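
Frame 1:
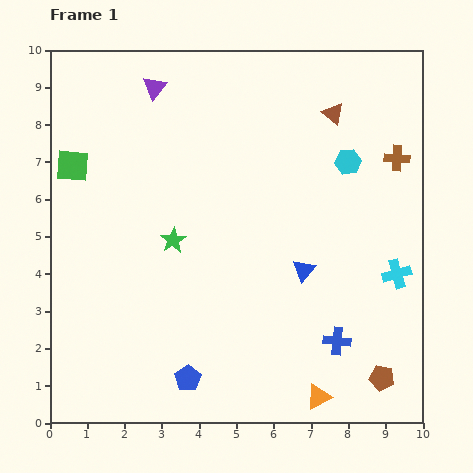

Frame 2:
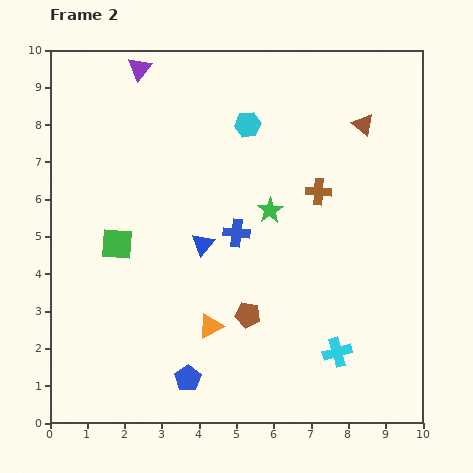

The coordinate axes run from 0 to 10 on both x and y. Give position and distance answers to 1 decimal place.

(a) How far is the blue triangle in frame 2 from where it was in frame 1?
2.8

The blue triangle moved from (6.8, 4.1) to (4.1, 4.8), a distance of √(2.7² + 0.7²) ≈ 2.8.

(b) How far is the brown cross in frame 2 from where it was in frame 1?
2.3

The brown cross moved from (9.3, 7.1) to (7.2, 6.2), a distance of √(2.1² + 0.9²) ≈ 2.3.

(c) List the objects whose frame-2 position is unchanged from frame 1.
the blue pentagon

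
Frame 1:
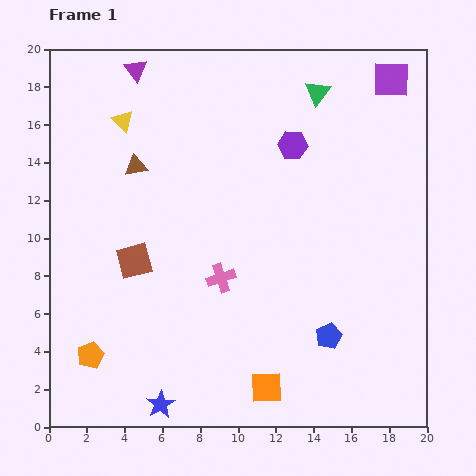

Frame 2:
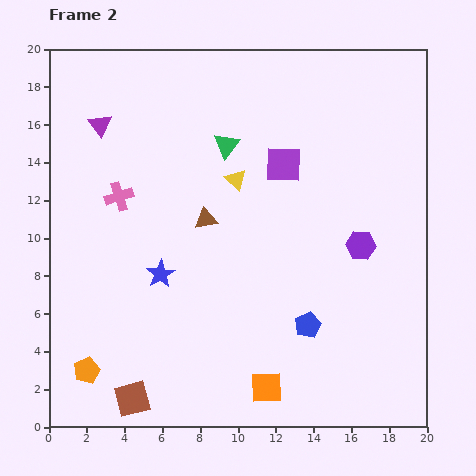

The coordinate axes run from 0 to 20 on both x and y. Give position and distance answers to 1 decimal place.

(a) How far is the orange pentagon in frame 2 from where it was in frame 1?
0.8

The orange pentagon moved from (2.2, 3.8) to (2.0, 3.0), a distance of √(0.2² + 0.8²) ≈ 0.8.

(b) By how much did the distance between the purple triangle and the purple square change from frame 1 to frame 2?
-3.6

Distance in frame 1: 13.5. Distance in frame 2: 9.9.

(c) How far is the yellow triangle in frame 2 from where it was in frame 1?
6.8

The yellow triangle moved from (3.9, 16.2) to (9.9, 13.1), a distance of √(6.0² + 3.1²) ≈ 6.8.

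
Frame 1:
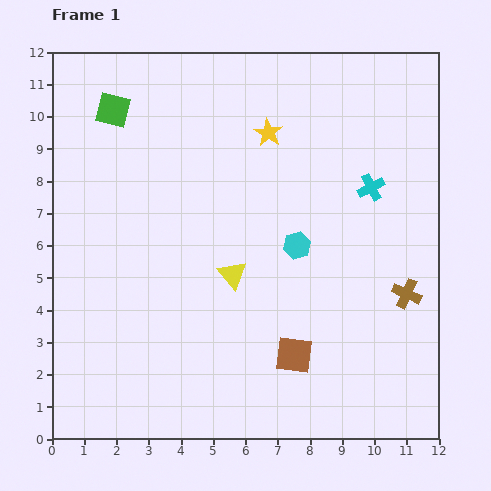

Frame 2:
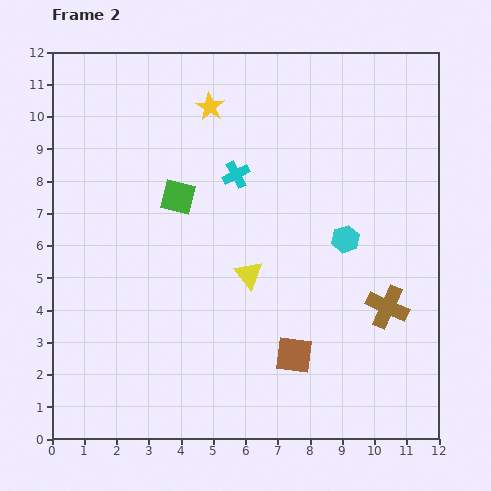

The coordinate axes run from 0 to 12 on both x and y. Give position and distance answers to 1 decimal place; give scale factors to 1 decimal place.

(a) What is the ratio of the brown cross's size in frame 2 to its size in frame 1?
1.5×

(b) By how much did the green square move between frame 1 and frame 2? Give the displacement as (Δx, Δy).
(2.0, -2.7)

The green square was at (1.9, 10.2) in frame 1 and (3.9, 7.5) in frame 2.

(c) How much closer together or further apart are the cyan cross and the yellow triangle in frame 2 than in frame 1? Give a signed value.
-2.0

Distance in frame 1: 5.1. Distance in frame 2: 3.1.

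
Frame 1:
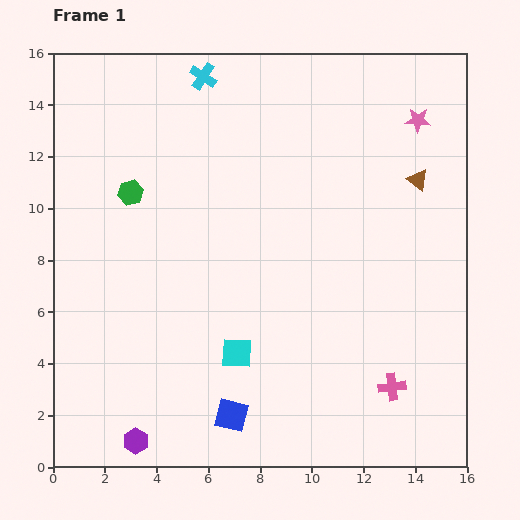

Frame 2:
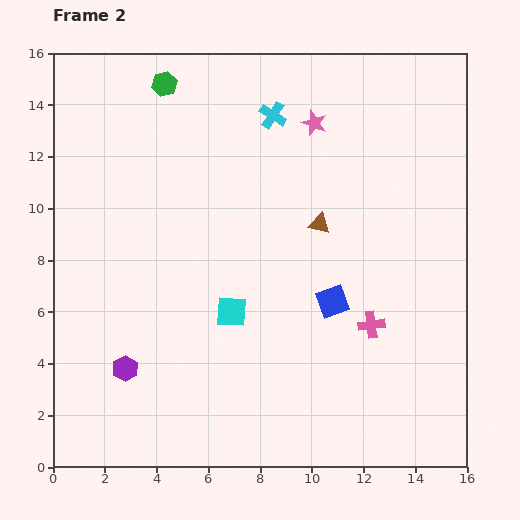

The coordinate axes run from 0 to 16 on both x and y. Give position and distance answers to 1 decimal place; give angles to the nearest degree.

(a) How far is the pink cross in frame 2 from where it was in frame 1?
2.5

The pink cross moved from (13.1, 3.1) to (12.3, 5.5), a distance of √(0.8² + 2.4²) ≈ 2.5.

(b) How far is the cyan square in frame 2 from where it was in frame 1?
1.6

The cyan square moved from (7.1, 4.4) to (6.9, 6.0), a distance of √(0.2² + 1.6²) ≈ 1.6.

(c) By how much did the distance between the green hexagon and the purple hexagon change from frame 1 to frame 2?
+1.5

Distance in frame 1: 9.6. Distance in frame 2: 11.1.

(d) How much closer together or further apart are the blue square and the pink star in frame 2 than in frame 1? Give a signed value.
-6.6

Distance in frame 1: 13.5. Distance in frame 2: 6.9.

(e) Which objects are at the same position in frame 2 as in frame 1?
none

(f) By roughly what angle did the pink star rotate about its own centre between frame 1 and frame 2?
17° clockwise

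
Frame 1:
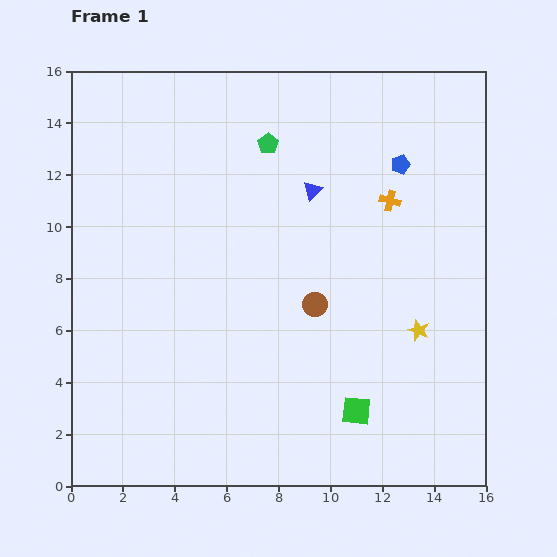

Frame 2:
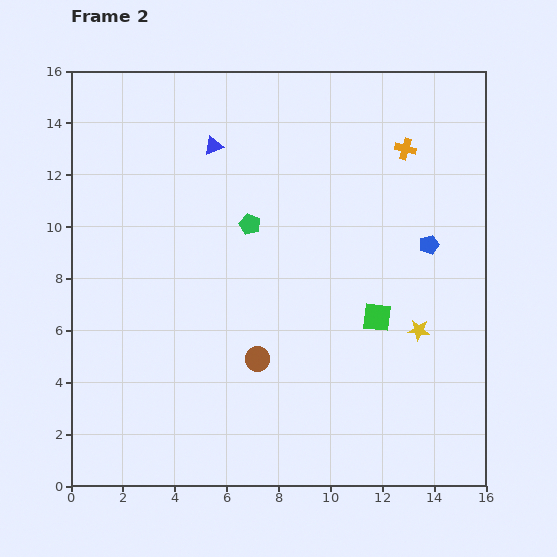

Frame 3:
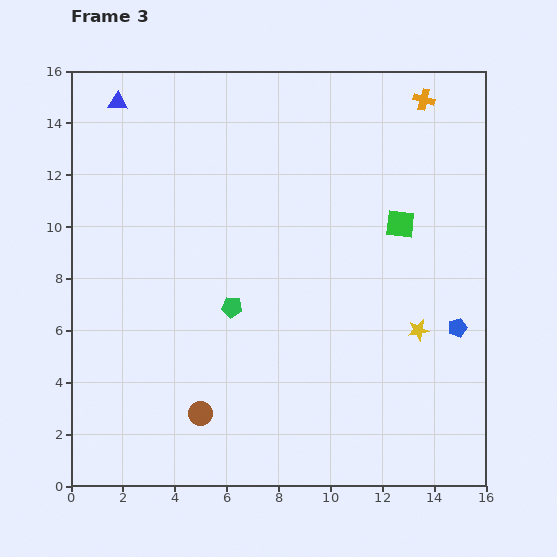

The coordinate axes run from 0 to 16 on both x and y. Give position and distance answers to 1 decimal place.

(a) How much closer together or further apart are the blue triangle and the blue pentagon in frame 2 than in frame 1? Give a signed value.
+5.6

Distance in frame 1: 3.5. Distance in frame 2: 9.1.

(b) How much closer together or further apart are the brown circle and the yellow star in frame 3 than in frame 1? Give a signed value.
+4.9

Distance in frame 1: 4.1. Distance in frame 3: 9.0.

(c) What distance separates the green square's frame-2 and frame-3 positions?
3.7

The green square moved from (11.8, 6.5) to (12.7, 10.1), a distance of √(0.9² + 3.6²) ≈ 3.7.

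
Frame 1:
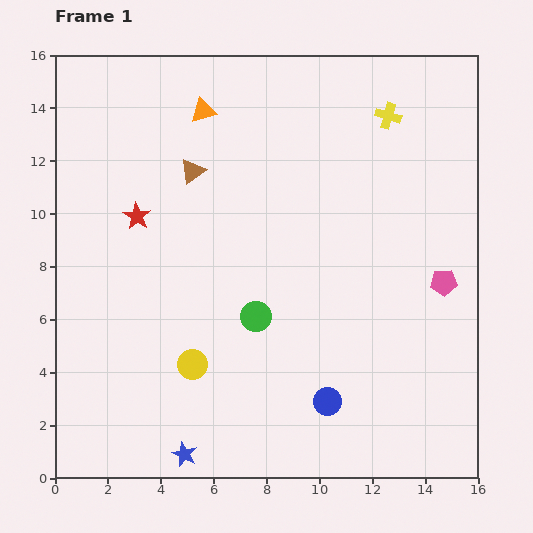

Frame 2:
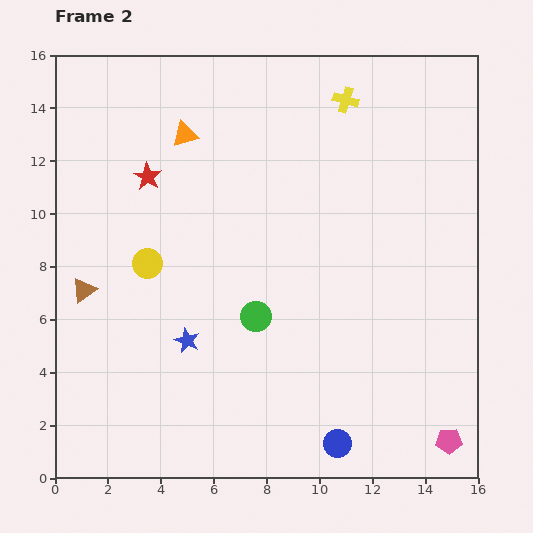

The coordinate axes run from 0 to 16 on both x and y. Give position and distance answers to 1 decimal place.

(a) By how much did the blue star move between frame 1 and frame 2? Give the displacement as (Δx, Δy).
(0.1, 4.3)

The blue star was at (4.9, 0.9) in frame 1 and (5.0, 5.2) in frame 2.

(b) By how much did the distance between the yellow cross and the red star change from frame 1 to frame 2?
-2.2

Distance in frame 1: 10.2. Distance in frame 2: 8.0.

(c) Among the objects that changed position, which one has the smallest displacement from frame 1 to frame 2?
the orange triangle

(moved 1.1)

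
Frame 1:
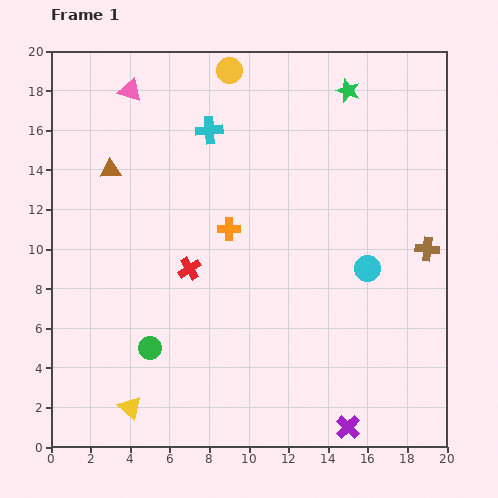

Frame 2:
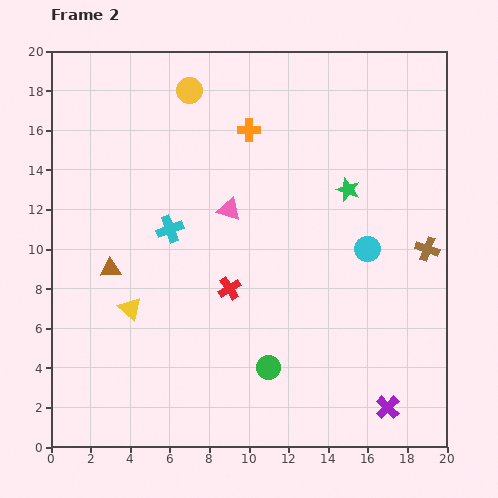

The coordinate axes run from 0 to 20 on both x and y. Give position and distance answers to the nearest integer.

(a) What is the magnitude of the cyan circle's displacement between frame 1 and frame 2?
1

The cyan circle moved from (16, 9) to (16, 10), a distance of √(0² + 1²) ≈ 1.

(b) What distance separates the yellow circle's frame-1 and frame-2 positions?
2

The yellow circle moved from (9, 19) to (7, 18), a distance of √(2² + 1²) ≈ 2.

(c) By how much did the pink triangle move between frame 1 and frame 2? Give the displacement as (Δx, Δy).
(5, -6)

The pink triangle was at (4, 18) in frame 1 and (9, 12) in frame 2.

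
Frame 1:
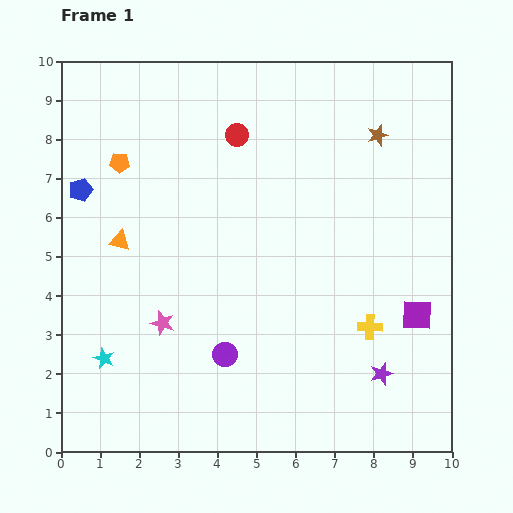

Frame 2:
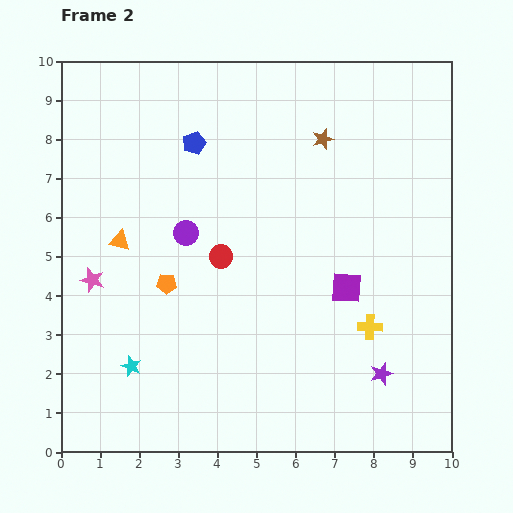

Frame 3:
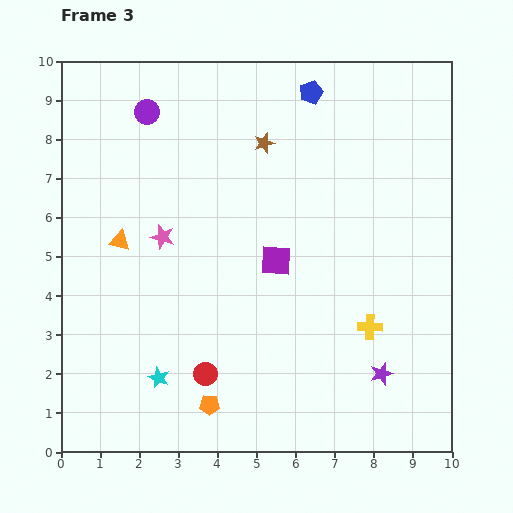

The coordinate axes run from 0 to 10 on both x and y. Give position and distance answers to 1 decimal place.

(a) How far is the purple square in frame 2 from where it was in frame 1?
1.9

The purple square moved from (9.1, 3.5) to (7.3, 4.2), a distance of √(1.8² + 0.7²) ≈ 1.9.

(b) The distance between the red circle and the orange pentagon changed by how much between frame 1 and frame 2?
-1.5

Distance in frame 1: 3.1. Distance in frame 2: 1.6.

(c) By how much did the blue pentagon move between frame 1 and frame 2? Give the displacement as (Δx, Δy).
(2.9, 1.2)

The blue pentagon was at (0.5, 6.7) in frame 1 and (3.4, 7.9) in frame 2.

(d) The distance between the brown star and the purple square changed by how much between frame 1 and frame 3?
-1.7

Distance in frame 1: 4.7. Distance in frame 3: 3.0.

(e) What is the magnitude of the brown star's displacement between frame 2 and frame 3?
1.5

The brown star moved from (6.7, 8.0) to (5.2, 7.9), a distance of √(1.5² + 0.1²) ≈ 1.5.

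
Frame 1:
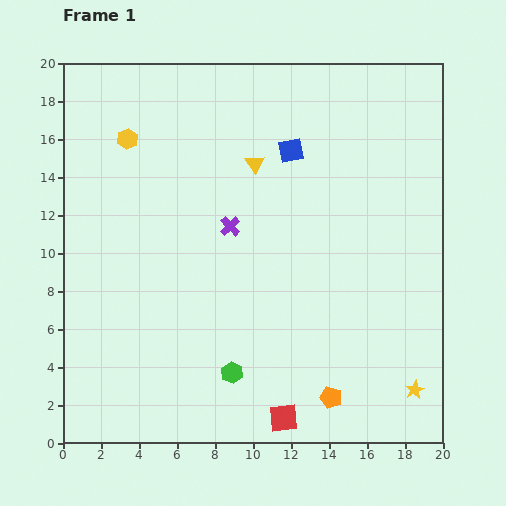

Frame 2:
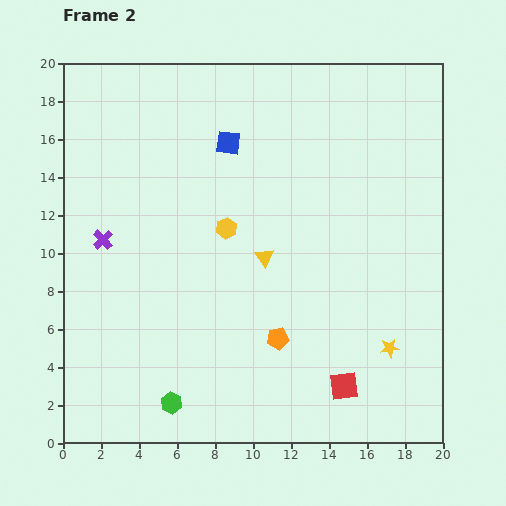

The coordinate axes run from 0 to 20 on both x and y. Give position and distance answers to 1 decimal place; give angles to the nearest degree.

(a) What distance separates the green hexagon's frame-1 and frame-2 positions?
3.6

The green hexagon moved from (8.9, 3.7) to (5.7, 2.1), a distance of √(3.2² + 1.6²) ≈ 3.6.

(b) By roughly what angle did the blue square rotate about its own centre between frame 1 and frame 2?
17° clockwise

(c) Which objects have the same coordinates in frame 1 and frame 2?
none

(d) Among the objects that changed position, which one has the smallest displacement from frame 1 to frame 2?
the yellow star

(moved 2.6)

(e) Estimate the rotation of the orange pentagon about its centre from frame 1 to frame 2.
26° counter-clockwise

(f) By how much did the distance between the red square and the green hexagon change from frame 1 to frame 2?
+5.5

Distance in frame 1: 3.6. Distance in frame 2: 9.1.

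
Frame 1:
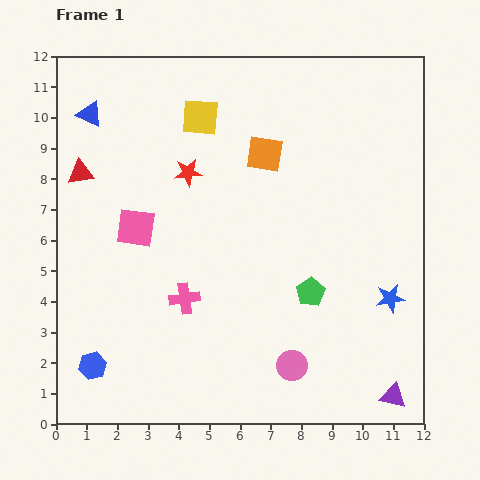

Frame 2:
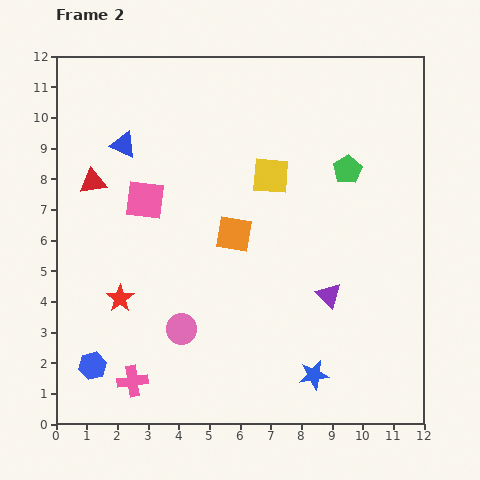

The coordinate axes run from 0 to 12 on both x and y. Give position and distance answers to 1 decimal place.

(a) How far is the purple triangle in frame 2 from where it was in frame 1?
3.9

The purple triangle moved from (11.0, 0.9) to (8.9, 4.2), a distance of √(2.1² + 3.3²) ≈ 3.9.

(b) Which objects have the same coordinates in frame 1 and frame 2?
the blue hexagon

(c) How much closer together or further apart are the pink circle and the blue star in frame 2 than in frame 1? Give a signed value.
+0.7

Distance in frame 1: 3.9. Distance in frame 2: 4.6.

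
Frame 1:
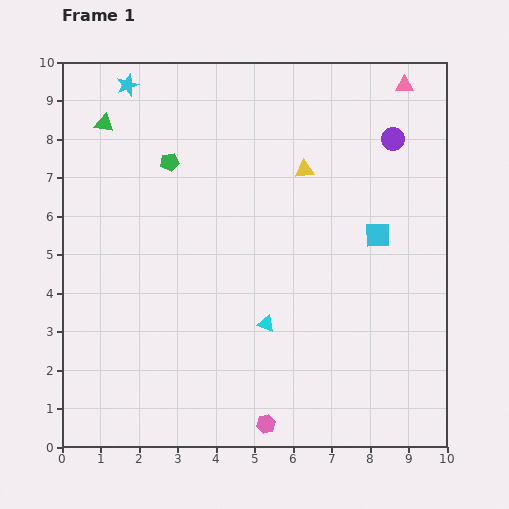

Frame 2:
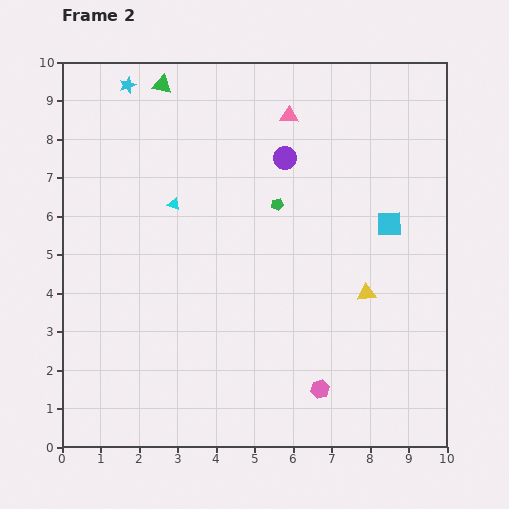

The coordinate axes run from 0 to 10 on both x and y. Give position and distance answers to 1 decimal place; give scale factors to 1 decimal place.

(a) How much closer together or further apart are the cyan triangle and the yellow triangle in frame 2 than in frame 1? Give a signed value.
+1.4

Distance in frame 1: 4.1. Distance in frame 2: 5.5.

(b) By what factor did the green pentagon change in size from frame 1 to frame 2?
0.6×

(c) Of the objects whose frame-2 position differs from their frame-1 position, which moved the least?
the cyan square

(moved 0.4)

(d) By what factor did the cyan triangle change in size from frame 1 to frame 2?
0.7×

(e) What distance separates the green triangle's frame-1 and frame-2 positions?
1.8

The green triangle moved from (1.1, 8.4) to (2.6, 9.4), a distance of √(1.5² + 1.0²) ≈ 1.8.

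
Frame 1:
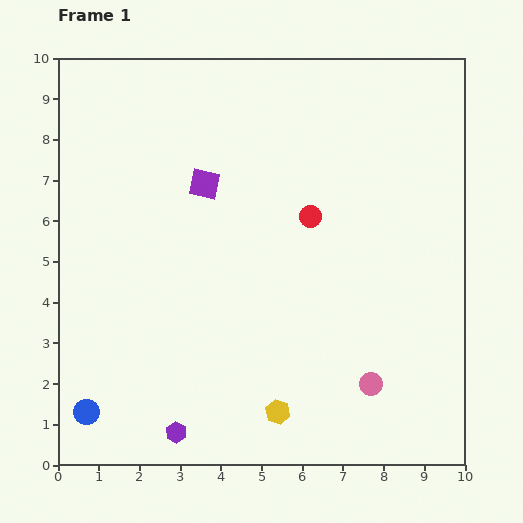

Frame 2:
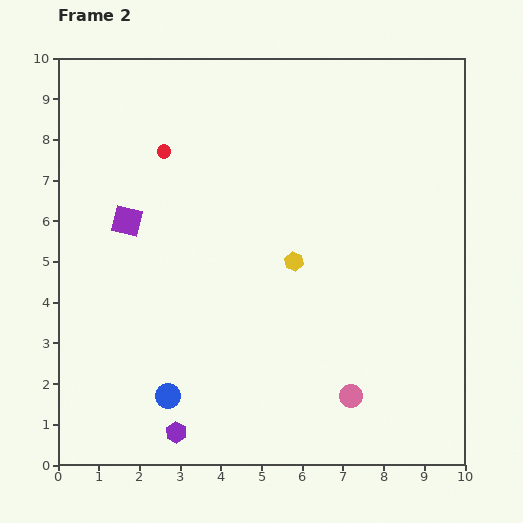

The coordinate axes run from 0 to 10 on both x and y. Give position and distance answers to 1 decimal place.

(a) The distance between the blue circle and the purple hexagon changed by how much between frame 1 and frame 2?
-1.4

Distance in frame 1: 2.3. Distance in frame 2: 0.9.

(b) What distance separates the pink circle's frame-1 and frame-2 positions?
0.6

The pink circle moved from (7.7, 2.0) to (7.2, 1.7), a distance of √(0.5² + 0.3²) ≈ 0.6.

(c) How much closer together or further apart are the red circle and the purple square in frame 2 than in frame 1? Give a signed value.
-0.8

Distance in frame 1: 2.7. Distance in frame 2: 1.9.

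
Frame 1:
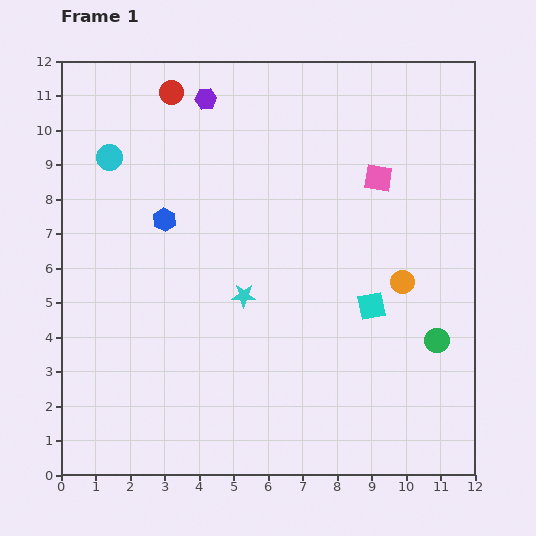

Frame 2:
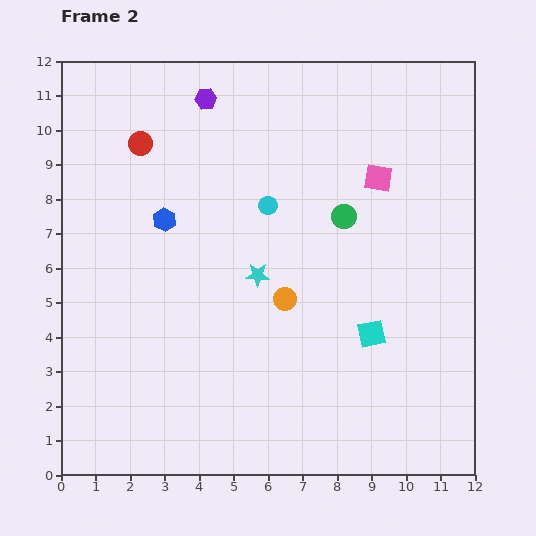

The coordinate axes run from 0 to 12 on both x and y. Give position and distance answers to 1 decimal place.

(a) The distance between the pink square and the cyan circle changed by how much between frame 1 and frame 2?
-4.5

Distance in frame 1: 7.8. Distance in frame 2: 3.3.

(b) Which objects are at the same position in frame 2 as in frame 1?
the pink square, the purple hexagon, the blue hexagon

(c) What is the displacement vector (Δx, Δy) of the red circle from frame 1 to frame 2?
(-0.9, -1.5)

The red circle was at (3.2, 11.1) in frame 1 and (2.3, 9.6) in frame 2.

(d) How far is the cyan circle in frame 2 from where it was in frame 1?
4.8

The cyan circle moved from (1.4, 9.2) to (6.0, 7.8), a distance of √(4.6² + 1.4²) ≈ 4.8.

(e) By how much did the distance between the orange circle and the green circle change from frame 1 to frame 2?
+0.9

Distance in frame 1: 2.0. Distance in frame 2: 2.9.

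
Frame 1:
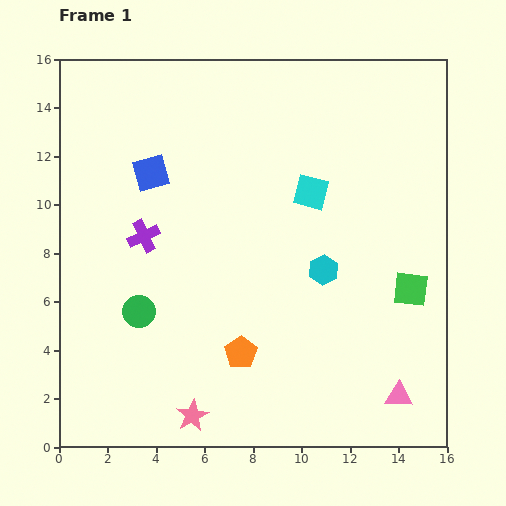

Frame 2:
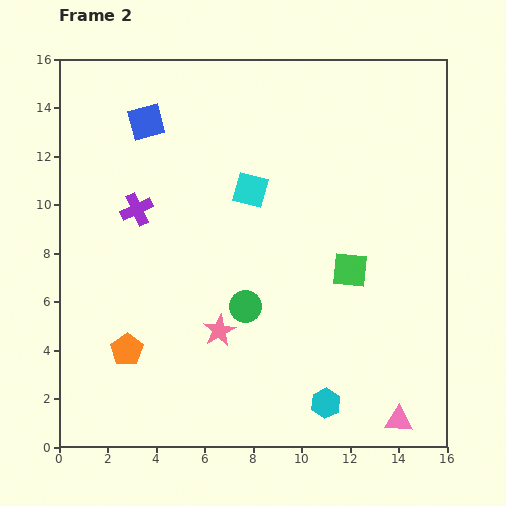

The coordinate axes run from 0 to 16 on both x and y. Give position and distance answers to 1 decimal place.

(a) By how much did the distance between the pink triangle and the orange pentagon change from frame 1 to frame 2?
+4.9

Distance in frame 1: 6.7. Distance in frame 2: 11.6.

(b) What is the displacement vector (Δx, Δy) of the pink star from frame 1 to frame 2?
(1.1, 3.5)

The pink star was at (5.5, 1.3) in frame 1 and (6.6, 4.8) in frame 2.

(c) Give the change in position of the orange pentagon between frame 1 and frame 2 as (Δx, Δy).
(-4.7, 0.1)

The orange pentagon was at (7.5, 3.9) in frame 1 and (2.8, 4.0) in frame 2.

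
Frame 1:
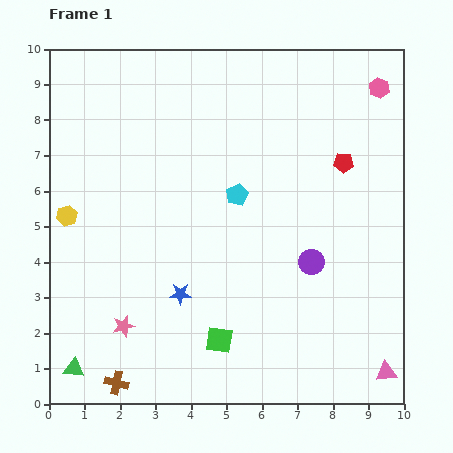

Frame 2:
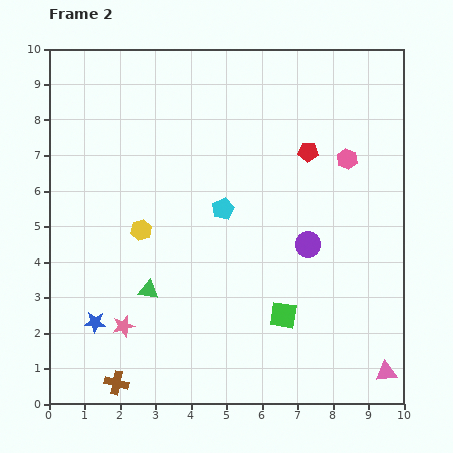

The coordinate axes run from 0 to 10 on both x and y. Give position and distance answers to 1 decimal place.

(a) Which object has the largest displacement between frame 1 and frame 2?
the green triangle

(moved 3.0; next 2.5)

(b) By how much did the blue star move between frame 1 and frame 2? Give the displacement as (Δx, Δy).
(-2.4, -0.8)

The blue star was at (3.7, 3.1) in frame 1 and (1.3, 2.3) in frame 2.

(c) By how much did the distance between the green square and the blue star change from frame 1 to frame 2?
+3.6

Distance in frame 1: 1.7. Distance in frame 2: 5.3.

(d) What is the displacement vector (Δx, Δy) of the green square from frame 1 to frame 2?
(1.8, 0.7)

The green square was at (4.8, 1.8) in frame 1 and (6.6, 2.5) in frame 2.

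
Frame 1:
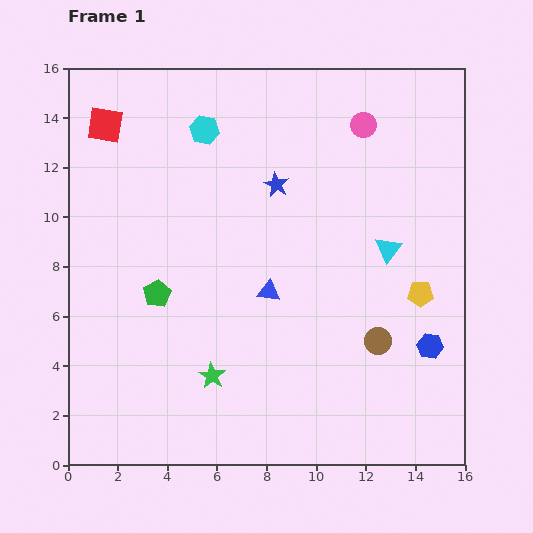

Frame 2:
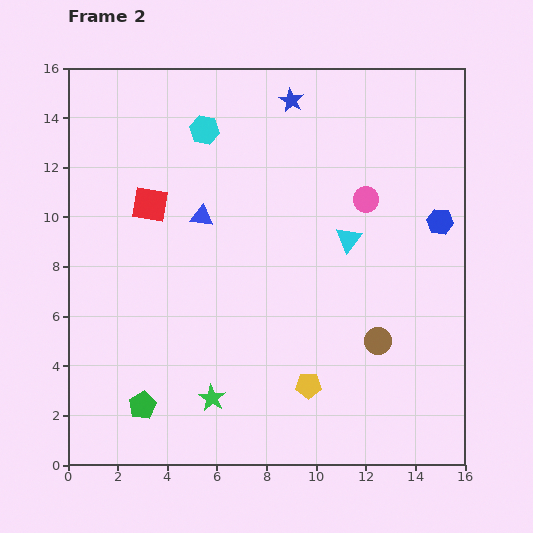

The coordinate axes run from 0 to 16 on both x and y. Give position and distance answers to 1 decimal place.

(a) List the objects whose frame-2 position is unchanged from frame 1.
the cyan hexagon, the brown circle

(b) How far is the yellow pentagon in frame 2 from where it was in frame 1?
5.8

The yellow pentagon moved from (14.2, 6.9) to (9.7, 3.2), a distance of √(4.5² + 3.7²) ≈ 5.8.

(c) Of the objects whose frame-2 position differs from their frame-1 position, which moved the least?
the green star

(moved 0.9)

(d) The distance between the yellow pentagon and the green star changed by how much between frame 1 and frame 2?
-5.1

Distance in frame 1: 9.0. Distance in frame 2: 3.9.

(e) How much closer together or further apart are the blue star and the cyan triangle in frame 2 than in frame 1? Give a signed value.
+0.9

Distance in frame 1: 5.2. Distance in frame 2: 6.1.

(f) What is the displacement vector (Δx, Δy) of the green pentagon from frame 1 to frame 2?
(-0.6, -4.5)

The green pentagon was at (3.6, 6.9) in frame 1 and (3.0, 2.4) in frame 2.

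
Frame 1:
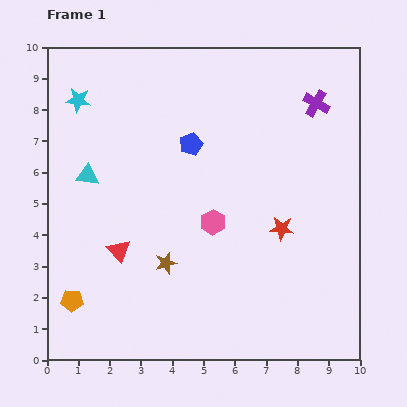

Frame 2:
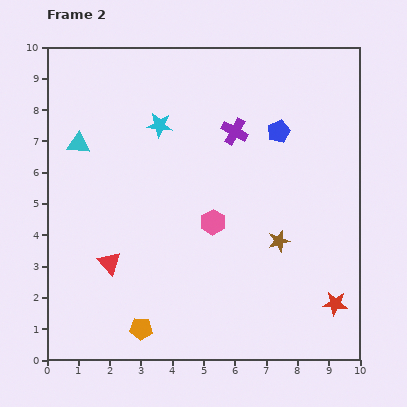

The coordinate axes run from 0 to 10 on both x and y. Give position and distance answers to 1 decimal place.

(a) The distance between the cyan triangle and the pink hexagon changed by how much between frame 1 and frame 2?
+0.7

Distance in frame 1: 4.3. Distance in frame 2: 5.0.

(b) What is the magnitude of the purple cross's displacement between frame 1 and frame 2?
2.8

The purple cross moved from (8.6, 8.2) to (6.0, 7.3), a distance of √(2.6² + 0.9²) ≈ 2.8.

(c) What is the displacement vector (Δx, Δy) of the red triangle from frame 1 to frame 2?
(-0.3, -0.4)

The red triangle was at (2.3, 3.5) in frame 1 and (2.0, 3.1) in frame 2.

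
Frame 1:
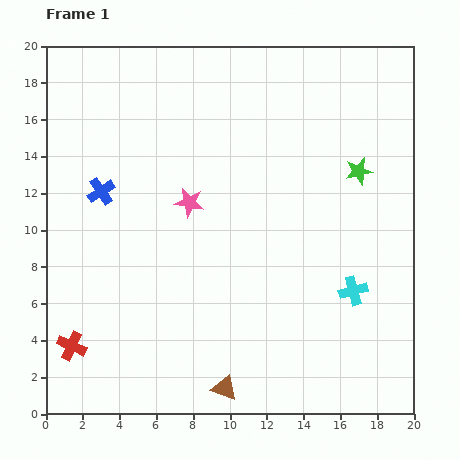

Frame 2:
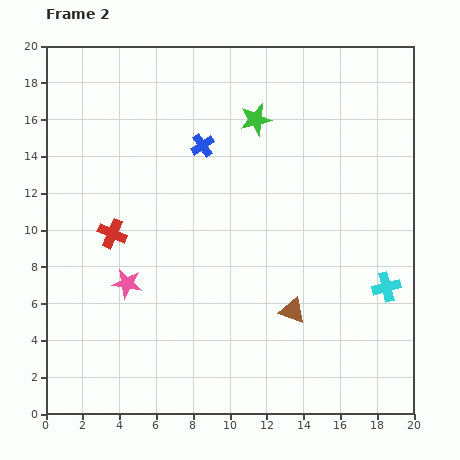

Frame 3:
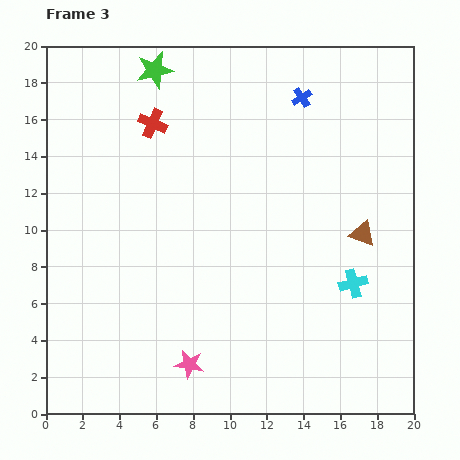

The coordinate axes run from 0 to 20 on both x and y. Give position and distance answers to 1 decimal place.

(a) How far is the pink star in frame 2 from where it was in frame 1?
5.6

The pink star moved from (7.8, 11.5) to (4.4, 7.1), a distance of √(3.4² + 4.4²) ≈ 5.6.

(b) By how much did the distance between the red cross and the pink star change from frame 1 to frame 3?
+3.2

Distance in frame 1: 10.1. Distance in frame 3: 13.3.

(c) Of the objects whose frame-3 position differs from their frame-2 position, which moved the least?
the cyan cross

(moved 1.8)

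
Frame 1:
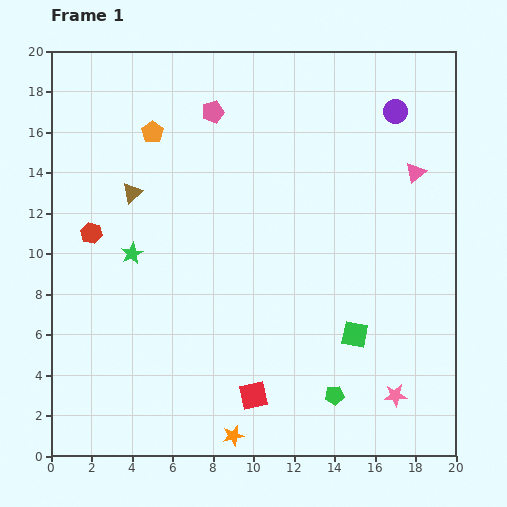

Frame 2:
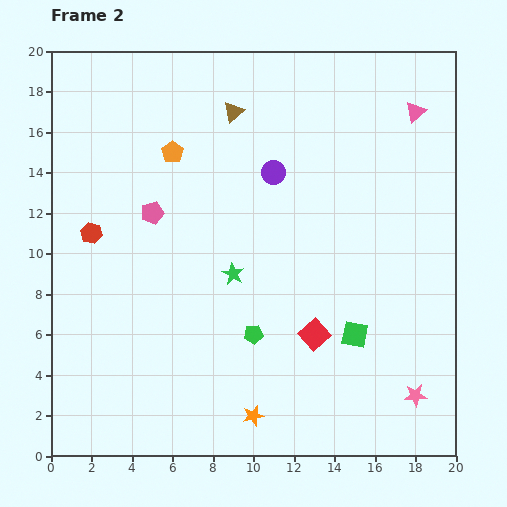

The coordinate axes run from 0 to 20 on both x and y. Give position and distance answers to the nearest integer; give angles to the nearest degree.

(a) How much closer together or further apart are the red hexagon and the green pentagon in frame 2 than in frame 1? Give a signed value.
-5

Distance in frame 1: 14. Distance in frame 2: 9.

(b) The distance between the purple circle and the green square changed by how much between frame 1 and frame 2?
-2

Distance in frame 1: 11. Distance in frame 2: 9.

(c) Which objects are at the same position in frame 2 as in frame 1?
the red hexagon, the green square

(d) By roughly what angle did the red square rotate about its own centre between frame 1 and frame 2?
30° counter-clockwise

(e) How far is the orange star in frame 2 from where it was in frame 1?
1

The orange star moved from (9, 1) to (10, 2), a distance of √(1² + 1²) ≈ 1.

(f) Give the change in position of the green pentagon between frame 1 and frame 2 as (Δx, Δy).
(-4, 3)

The green pentagon was at (14, 3) in frame 1 and (10, 6) in frame 2.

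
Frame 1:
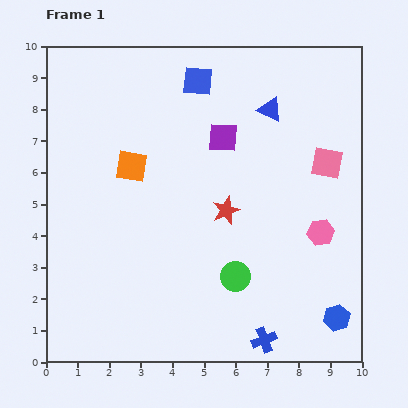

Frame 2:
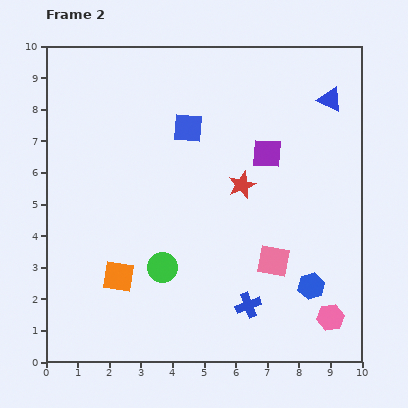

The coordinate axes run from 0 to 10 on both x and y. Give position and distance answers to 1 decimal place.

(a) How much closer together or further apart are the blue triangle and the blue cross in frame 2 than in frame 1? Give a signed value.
-0.3

Distance in frame 1: 7.3. Distance in frame 2: 7.0.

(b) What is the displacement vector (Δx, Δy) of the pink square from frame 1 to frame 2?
(-1.7, -3.1)

The pink square was at (8.9, 6.3) in frame 1 and (7.2, 3.2) in frame 2.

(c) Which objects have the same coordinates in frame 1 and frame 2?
none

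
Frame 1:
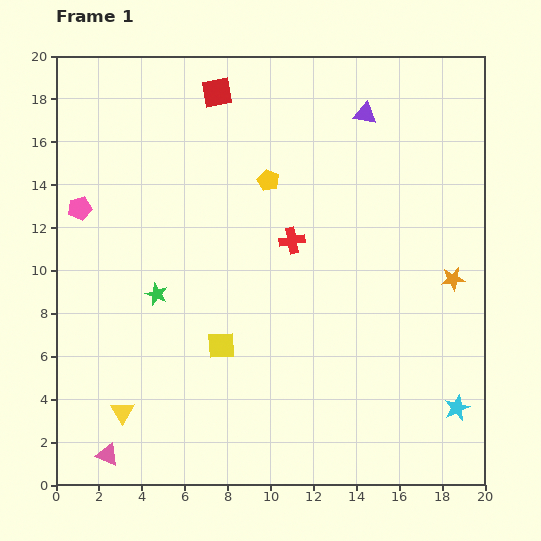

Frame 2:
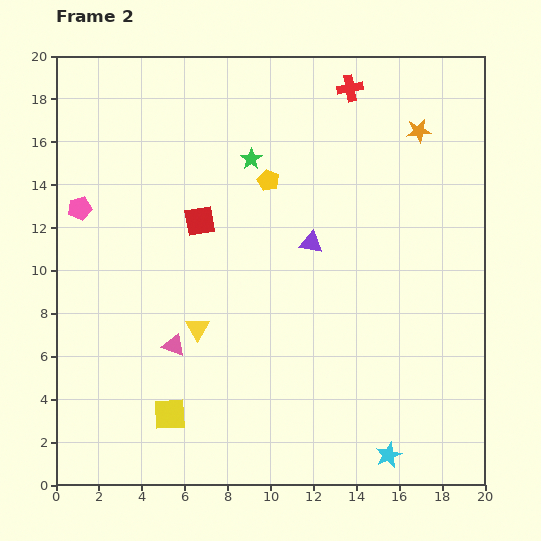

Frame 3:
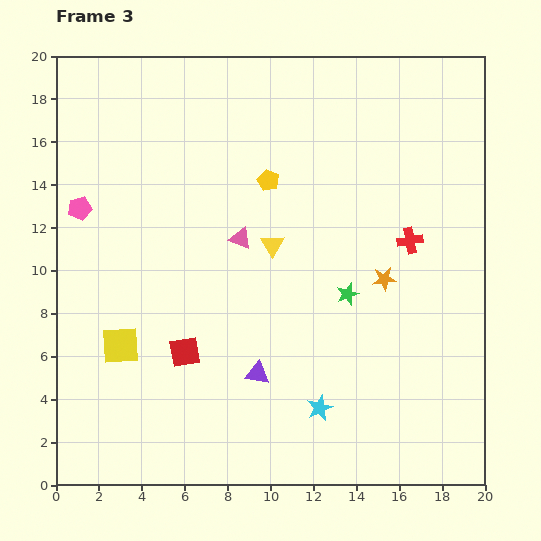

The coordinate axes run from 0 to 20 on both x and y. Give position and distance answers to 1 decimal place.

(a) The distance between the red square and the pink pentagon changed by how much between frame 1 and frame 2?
-2.8

Distance in frame 1: 8.4. Distance in frame 2: 5.6.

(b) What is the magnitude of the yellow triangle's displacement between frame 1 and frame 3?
10.5

The yellow triangle moved from (3.1, 3.4) to (10.1, 11.2), a distance of √(7.0² + 7.8²) ≈ 10.5.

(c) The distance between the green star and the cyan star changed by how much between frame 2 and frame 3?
-9.7

Distance in frame 2: 15.2. Distance in frame 3: 5.5.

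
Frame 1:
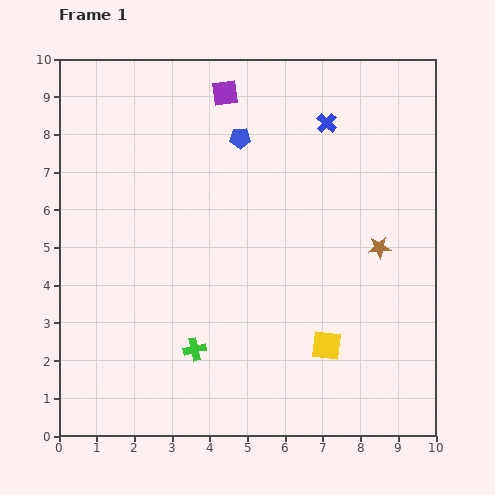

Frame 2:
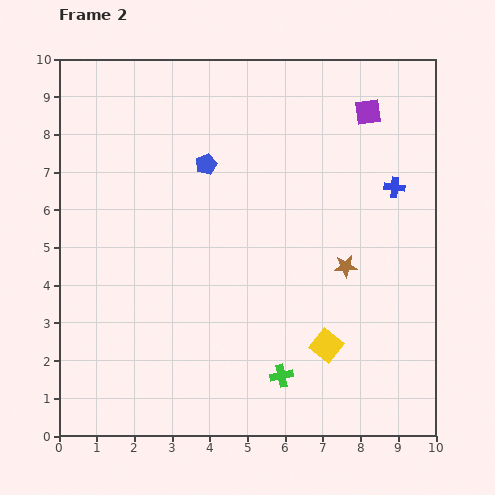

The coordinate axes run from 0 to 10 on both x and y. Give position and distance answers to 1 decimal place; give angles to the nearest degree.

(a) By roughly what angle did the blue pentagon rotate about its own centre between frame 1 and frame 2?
21° counter-clockwise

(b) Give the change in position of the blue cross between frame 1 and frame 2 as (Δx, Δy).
(1.8, -1.7)

The blue cross was at (7.1, 8.3) in frame 1 and (8.9, 6.6) in frame 2.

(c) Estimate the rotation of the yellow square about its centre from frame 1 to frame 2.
33° clockwise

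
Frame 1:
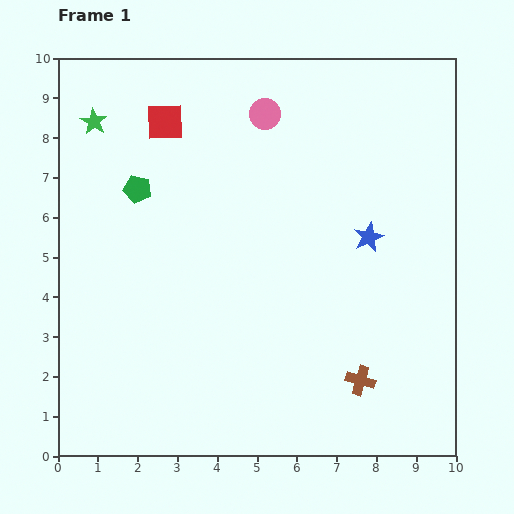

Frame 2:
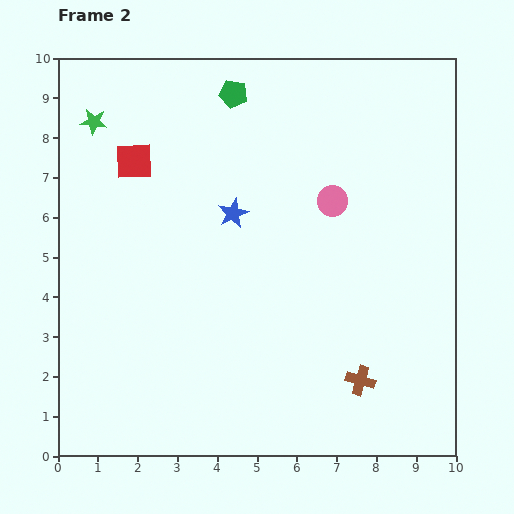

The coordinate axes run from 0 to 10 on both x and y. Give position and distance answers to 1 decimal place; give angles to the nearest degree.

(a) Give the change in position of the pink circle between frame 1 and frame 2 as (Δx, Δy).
(1.7, -2.2)

The pink circle was at (5.2, 8.6) in frame 1 and (6.9, 6.4) in frame 2.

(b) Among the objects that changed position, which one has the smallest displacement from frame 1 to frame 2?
the red square

(moved 1.3)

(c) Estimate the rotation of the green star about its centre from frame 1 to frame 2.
25° counter-clockwise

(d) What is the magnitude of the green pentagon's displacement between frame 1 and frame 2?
3.4

The green pentagon moved from (2.0, 6.7) to (4.4, 9.1), a distance of √(2.4² + 2.4²) ≈ 3.4.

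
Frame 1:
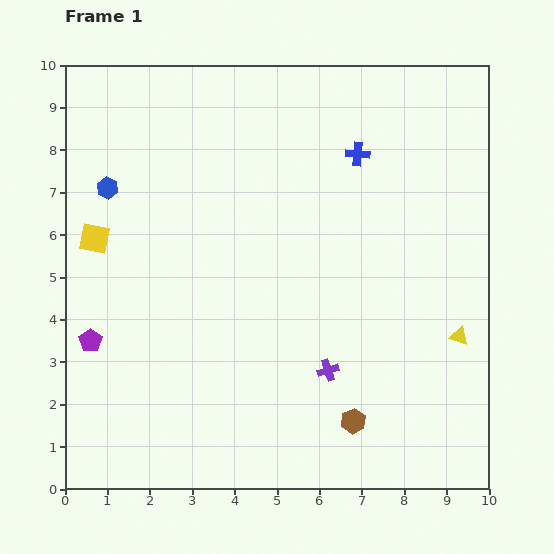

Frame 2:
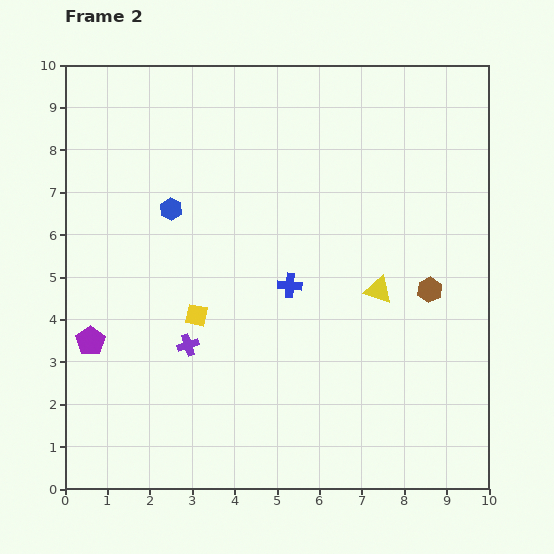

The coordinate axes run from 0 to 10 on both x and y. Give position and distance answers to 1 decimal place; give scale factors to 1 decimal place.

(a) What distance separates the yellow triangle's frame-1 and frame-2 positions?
2.2

The yellow triangle moved from (9.3, 3.6) to (7.4, 4.7), a distance of √(1.9² + 1.1²) ≈ 2.2.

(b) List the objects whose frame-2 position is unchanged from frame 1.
the purple pentagon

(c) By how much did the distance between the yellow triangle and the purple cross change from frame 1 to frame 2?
+1.5

Distance in frame 1: 3.2. Distance in frame 2: 4.7.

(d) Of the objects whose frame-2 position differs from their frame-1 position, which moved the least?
the blue hexagon

(moved 1.6)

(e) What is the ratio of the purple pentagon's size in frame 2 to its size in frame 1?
1.3×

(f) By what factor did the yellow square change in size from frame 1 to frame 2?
0.7×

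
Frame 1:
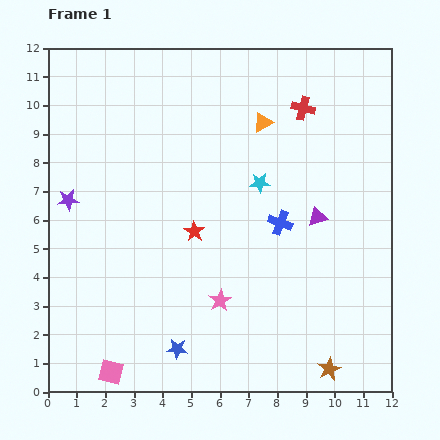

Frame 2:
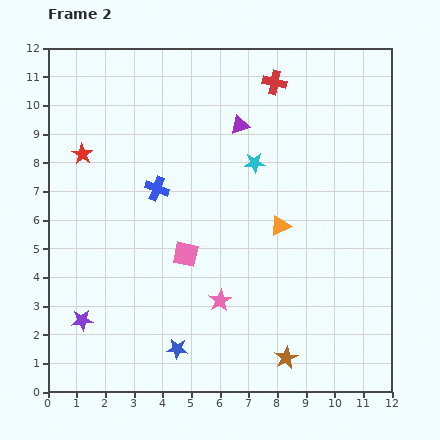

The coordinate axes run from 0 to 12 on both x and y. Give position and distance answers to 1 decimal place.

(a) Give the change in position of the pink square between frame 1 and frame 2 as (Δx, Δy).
(2.6, 4.1)

The pink square was at (2.2, 0.7) in frame 1 and (4.8, 4.8) in frame 2.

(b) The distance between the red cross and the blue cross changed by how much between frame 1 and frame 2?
+1.4

Distance in frame 1: 4.1. Distance in frame 2: 5.5.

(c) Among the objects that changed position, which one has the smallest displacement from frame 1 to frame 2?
the cyan star

(moved 0.7)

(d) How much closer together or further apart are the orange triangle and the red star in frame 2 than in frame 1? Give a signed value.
+2.8

Distance in frame 1: 4.5. Distance in frame 2: 7.3.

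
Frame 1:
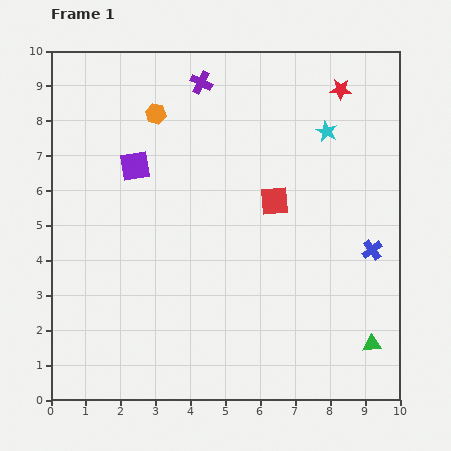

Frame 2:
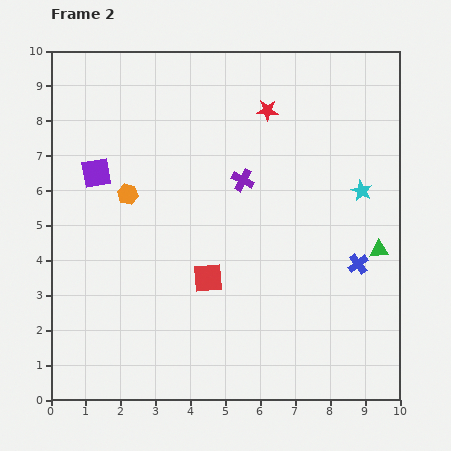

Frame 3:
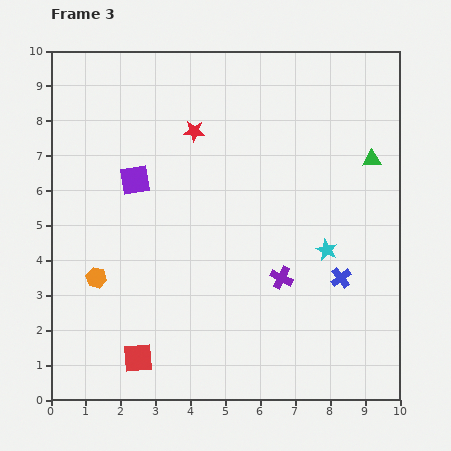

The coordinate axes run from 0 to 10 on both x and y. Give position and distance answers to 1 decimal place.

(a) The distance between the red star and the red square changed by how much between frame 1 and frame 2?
+1.4

Distance in frame 1: 3.7. Distance in frame 2: 5.1.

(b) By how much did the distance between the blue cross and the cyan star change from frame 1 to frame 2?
-1.5

Distance in frame 1: 3.6. Distance in frame 2: 2.1.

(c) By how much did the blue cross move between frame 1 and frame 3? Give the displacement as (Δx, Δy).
(-0.9, -0.8)

The blue cross was at (9.2, 4.3) in frame 1 and (8.3, 3.5) in frame 3.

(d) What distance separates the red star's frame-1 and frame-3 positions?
4.4

The red star moved from (8.3, 8.9) to (4.1, 7.7), a distance of √(4.2² + 1.2²) ≈ 4.4.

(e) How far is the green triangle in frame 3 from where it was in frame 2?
2.6

The green triangle moved from (9.4, 4.3) to (9.2, 6.9), a distance of √(0.2² + 2.6²) ≈ 2.6.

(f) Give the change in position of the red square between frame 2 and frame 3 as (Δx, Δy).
(-2.0, -2.3)

The red square was at (4.5, 3.5) in frame 2 and (2.5, 1.2) in frame 3.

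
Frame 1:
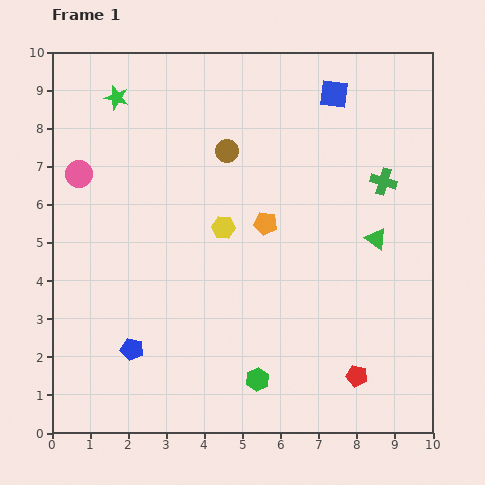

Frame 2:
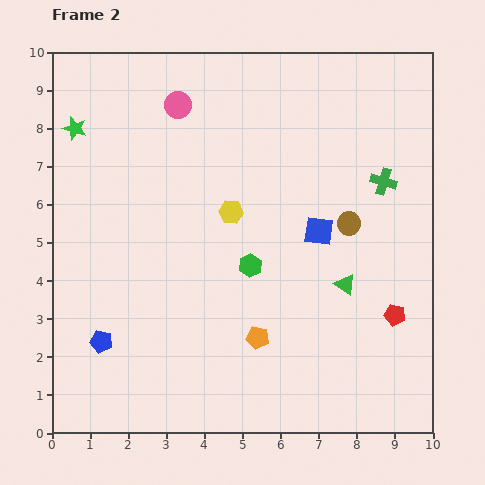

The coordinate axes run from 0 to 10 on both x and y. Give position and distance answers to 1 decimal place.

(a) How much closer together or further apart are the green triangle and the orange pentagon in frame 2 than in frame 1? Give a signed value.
-0.2

Distance in frame 1: 2.9. Distance in frame 2: 2.7.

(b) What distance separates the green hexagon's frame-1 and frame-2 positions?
3.0

The green hexagon moved from (5.4, 1.4) to (5.2, 4.4), a distance of √(0.2² + 3.0²) ≈ 3.0.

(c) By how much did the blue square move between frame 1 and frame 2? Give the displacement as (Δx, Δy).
(-0.4, -3.6)

The blue square was at (7.4, 8.9) in frame 1 and (7.0, 5.3) in frame 2.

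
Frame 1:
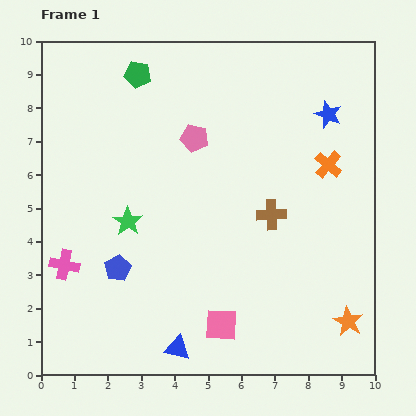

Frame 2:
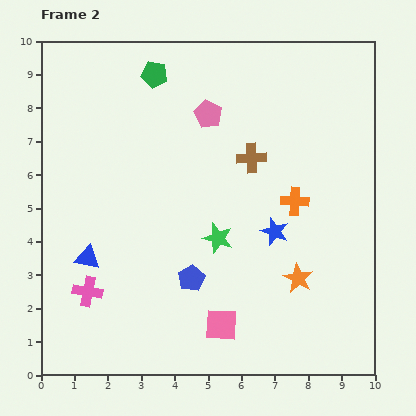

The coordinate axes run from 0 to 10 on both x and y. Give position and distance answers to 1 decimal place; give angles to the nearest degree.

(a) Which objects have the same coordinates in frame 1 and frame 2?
the pink square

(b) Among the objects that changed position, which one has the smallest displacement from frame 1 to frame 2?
the green pentagon

(moved 0.5)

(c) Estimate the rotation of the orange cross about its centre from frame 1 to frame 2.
37° counter-clockwise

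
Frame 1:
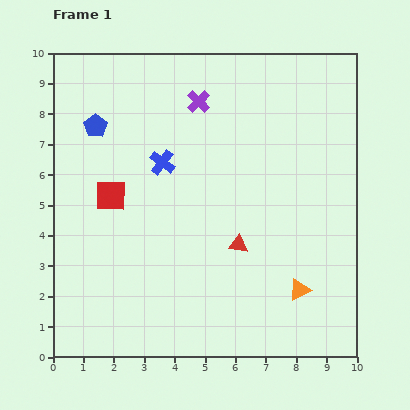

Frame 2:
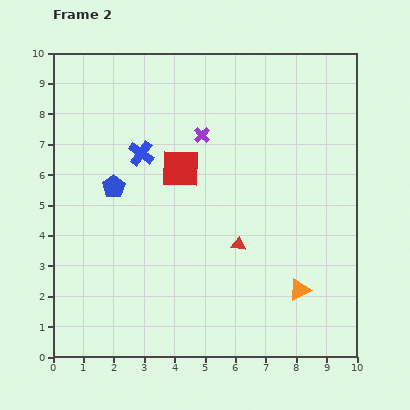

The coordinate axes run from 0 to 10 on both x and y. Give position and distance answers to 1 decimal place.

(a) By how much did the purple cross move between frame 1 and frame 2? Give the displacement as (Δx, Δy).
(0.1, -1.1)

The purple cross was at (4.8, 8.4) in frame 1 and (4.9, 7.3) in frame 2.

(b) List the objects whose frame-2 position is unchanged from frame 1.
the orange triangle, the red triangle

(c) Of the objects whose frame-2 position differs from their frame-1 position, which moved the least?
the blue cross

(moved 0.8)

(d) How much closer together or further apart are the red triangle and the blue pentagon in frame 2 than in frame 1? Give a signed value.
-1.6

Distance in frame 1: 6.1. Distance in frame 2: 4.5.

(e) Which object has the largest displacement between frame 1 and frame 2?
the red square

(moved 2.5; next 2.1)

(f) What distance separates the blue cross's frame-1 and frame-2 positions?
0.8

The blue cross moved from (3.6, 6.4) to (2.9, 6.7), a distance of √(0.7² + 0.3²) ≈ 0.8.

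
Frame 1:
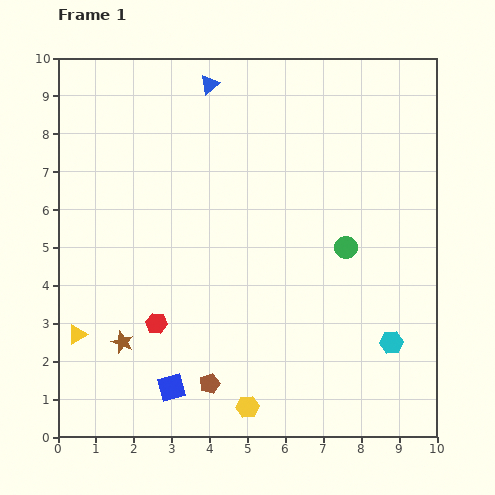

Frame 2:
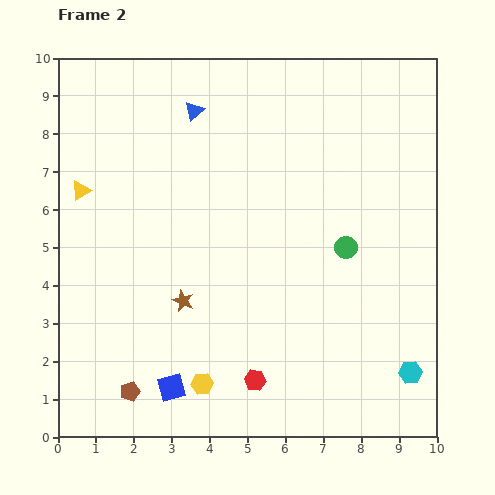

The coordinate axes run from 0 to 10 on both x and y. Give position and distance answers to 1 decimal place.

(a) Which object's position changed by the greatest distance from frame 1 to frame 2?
the yellow triangle

(moved 3.8; next 3.0)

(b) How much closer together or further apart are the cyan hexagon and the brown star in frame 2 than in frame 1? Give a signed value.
-0.8

Distance in frame 1: 7.1. Distance in frame 2: 6.3.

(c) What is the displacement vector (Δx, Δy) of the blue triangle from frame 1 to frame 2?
(-0.4, -0.7)

The blue triangle was at (4.0, 9.3) in frame 1 and (3.6, 8.6) in frame 2.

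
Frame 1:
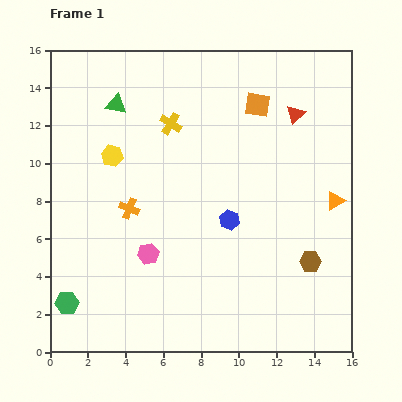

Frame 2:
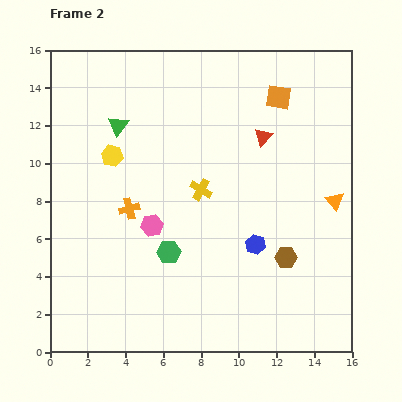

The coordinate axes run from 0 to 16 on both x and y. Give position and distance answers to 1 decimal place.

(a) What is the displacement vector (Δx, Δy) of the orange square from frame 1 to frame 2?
(1.1, 0.4)

The orange square was at (11.0, 13.1) in frame 1 and (12.1, 13.5) in frame 2.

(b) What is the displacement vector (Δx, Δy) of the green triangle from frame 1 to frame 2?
(0.1, -1.1)

The green triangle was at (3.5, 13.1) in frame 1 and (3.6, 12.0) in frame 2.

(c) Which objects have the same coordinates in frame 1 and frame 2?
the orange cross, the orange triangle, the yellow hexagon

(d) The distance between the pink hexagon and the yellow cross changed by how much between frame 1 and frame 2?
-3.8

Distance in frame 1: 7.0. Distance in frame 2: 3.2.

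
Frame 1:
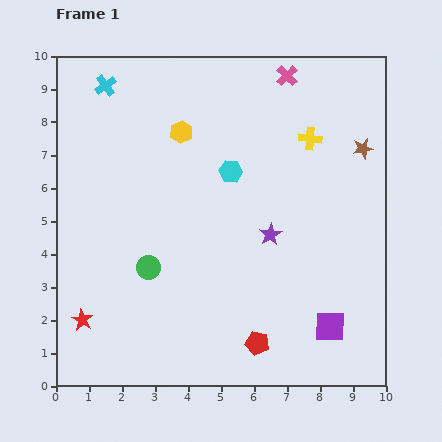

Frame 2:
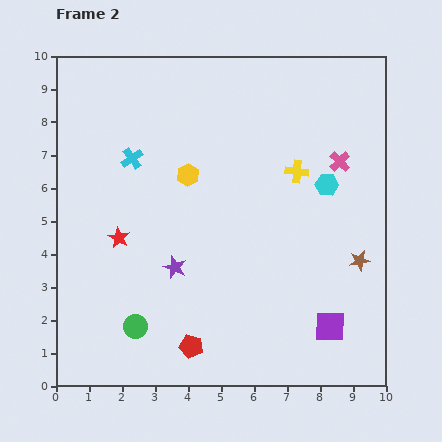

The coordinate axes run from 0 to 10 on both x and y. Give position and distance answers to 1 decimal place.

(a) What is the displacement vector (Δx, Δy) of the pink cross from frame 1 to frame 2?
(1.6, -2.6)

The pink cross was at (7.0, 9.4) in frame 1 and (8.6, 6.8) in frame 2.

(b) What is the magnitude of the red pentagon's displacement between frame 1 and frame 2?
2.0

The red pentagon moved from (6.1, 1.3) to (4.1, 1.2), a distance of √(2.0² + 0.1²) ≈ 2.0.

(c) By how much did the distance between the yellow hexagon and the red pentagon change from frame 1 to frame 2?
-1.6

Distance in frame 1: 6.8. Distance in frame 2: 5.2.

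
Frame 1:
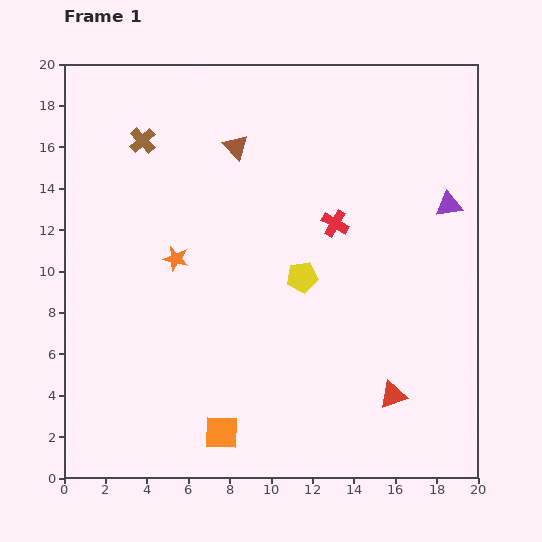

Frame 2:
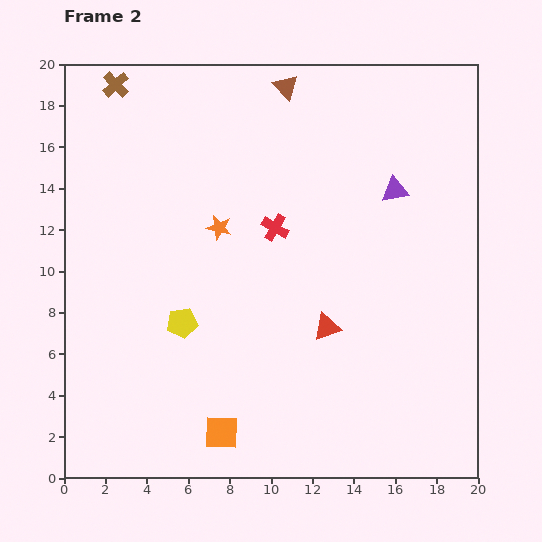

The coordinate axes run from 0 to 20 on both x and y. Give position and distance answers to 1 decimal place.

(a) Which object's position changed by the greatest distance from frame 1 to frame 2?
the yellow pentagon

(moved 6.2; next 4.6)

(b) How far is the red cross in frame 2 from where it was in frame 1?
2.9

The red cross moved from (13.1, 12.3) to (10.2, 12.1), a distance of √(2.9² + 0.2²) ≈ 2.9.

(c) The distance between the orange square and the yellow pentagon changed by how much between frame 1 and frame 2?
-2.9

Distance in frame 1: 8.5. Distance in frame 2: 5.6.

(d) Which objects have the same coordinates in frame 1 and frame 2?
the orange square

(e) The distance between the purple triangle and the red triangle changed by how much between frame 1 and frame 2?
-2.2

Distance in frame 1: 9.6. Distance in frame 2: 7.4.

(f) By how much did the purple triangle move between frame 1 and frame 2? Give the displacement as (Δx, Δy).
(-2.6, 0.7)

The purple triangle was at (18.6, 13.2) in frame 1 and (16.0, 13.9) in frame 2.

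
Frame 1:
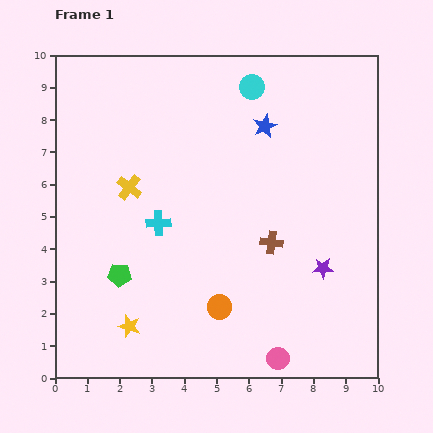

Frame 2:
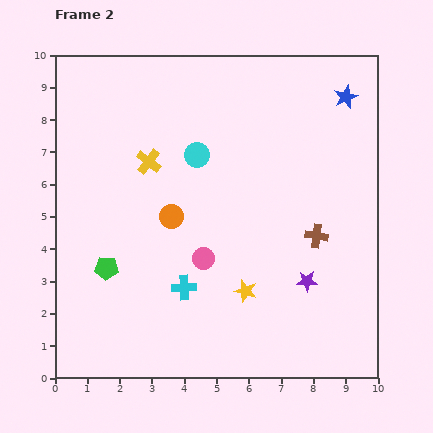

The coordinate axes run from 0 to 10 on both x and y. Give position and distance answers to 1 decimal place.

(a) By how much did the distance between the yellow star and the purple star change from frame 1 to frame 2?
-4.4

Distance in frame 1: 6.3. Distance in frame 2: 1.9.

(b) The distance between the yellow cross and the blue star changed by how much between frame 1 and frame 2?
+1.8

Distance in frame 1: 4.6. Distance in frame 2: 6.4.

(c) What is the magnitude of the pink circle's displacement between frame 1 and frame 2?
3.9

The pink circle moved from (6.9, 0.6) to (4.6, 3.7), a distance of √(2.3² + 3.1²) ≈ 3.9.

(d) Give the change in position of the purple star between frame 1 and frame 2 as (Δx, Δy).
(-0.5, -0.4)

The purple star was at (8.3, 3.4) in frame 1 and (7.8, 3.0) in frame 2.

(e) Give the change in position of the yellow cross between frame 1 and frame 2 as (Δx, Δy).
(0.6, 0.8)

The yellow cross was at (2.3, 5.9) in frame 1 and (2.9, 6.7) in frame 2.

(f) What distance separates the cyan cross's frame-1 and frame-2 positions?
2.2

The cyan cross moved from (3.2, 4.8) to (4.0, 2.8), a distance of √(0.8² + 2.0²) ≈ 2.2.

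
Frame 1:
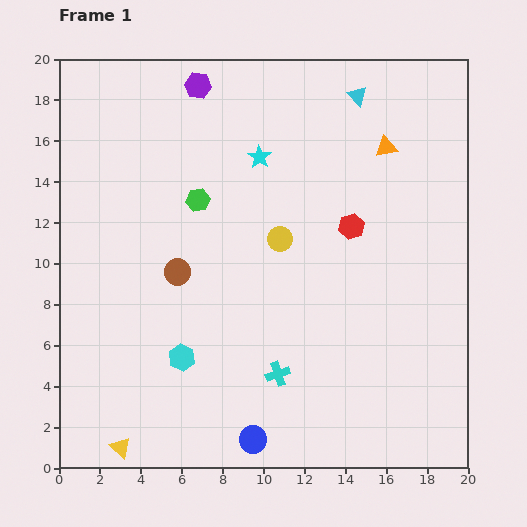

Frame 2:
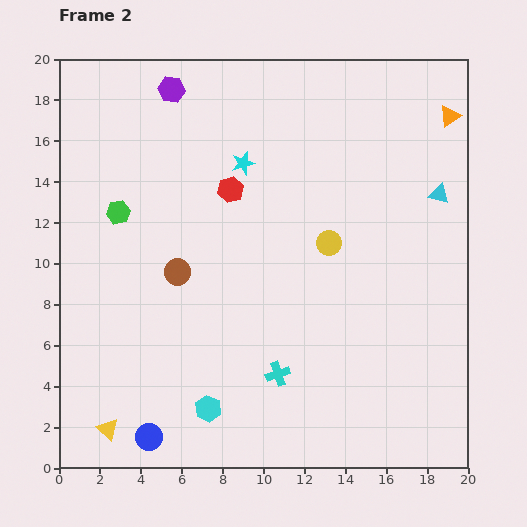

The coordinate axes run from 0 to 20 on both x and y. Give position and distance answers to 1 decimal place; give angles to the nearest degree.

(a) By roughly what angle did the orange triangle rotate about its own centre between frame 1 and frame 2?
25° counter-clockwise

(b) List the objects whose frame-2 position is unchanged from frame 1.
the brown circle, the cyan cross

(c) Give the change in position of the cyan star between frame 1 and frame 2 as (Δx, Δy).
(-0.8, -0.3)

The cyan star was at (9.8, 15.2) in frame 1 and (9.0, 14.9) in frame 2.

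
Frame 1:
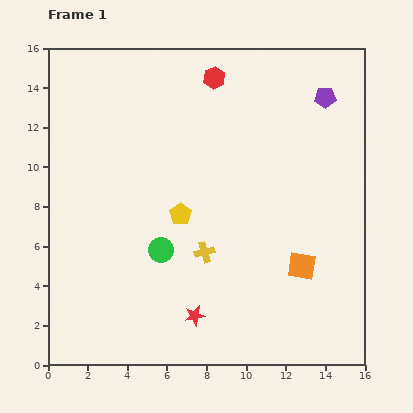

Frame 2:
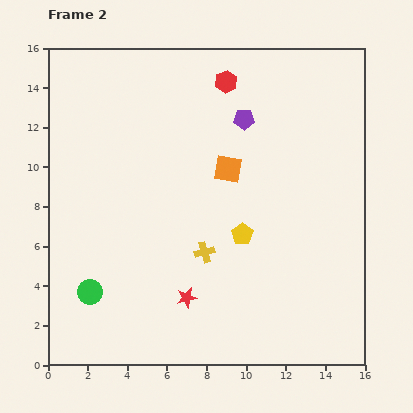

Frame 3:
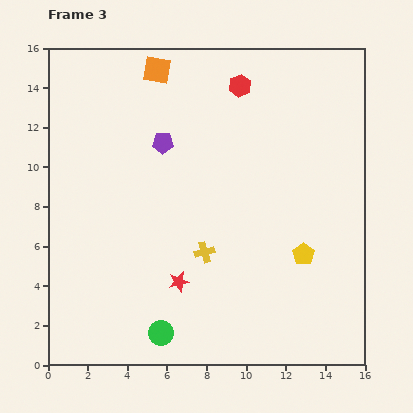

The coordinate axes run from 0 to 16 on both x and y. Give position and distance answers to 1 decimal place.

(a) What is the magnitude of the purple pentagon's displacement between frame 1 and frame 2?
4.2

The purple pentagon moved from (14.0, 13.5) to (9.9, 12.4), a distance of √(4.1² + 1.1²) ≈ 4.2.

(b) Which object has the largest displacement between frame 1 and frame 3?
the orange square

(moved 12.3; next 8.5)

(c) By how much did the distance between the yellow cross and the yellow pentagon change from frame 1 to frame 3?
+2.8

Distance in frame 1: 2.2. Distance in frame 3: 5.0.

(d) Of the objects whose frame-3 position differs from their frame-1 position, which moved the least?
the red hexagon

(moved 1.4)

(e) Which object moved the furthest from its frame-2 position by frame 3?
the orange square

(moved 6.2; next 4.3)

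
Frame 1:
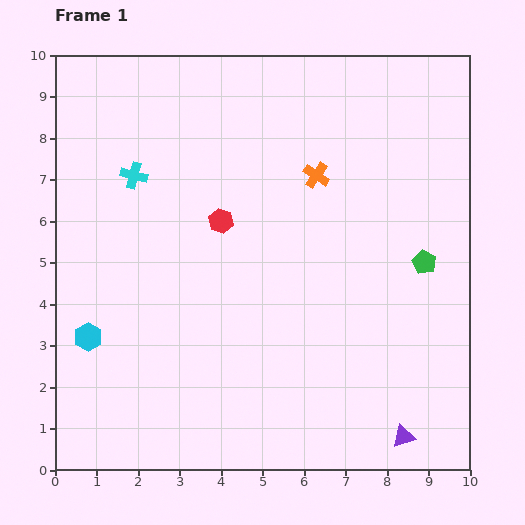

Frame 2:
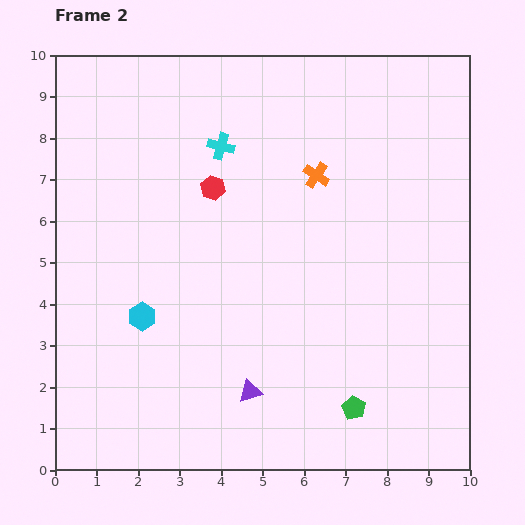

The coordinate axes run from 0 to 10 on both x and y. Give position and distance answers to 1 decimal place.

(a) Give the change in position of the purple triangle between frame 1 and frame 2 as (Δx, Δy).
(-3.7, 1.1)

The purple triangle was at (8.4, 0.8) in frame 1 and (4.7, 1.9) in frame 2.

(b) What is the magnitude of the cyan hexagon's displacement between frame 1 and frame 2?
1.4

The cyan hexagon moved from (0.8, 3.2) to (2.1, 3.7), a distance of √(1.3² + 0.5²) ≈ 1.4.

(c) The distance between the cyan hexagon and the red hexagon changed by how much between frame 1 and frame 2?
-0.8

Distance in frame 1: 4.3. Distance in frame 2: 3.5.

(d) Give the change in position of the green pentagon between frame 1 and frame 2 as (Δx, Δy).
(-1.7, -3.5)

The green pentagon was at (8.9, 5.0) in frame 1 and (7.2, 1.5) in frame 2.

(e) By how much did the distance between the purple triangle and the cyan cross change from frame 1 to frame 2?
-3.2

Distance in frame 1: 9.1. Distance in frame 2: 5.9.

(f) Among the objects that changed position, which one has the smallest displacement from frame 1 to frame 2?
the red hexagon

(moved 0.8)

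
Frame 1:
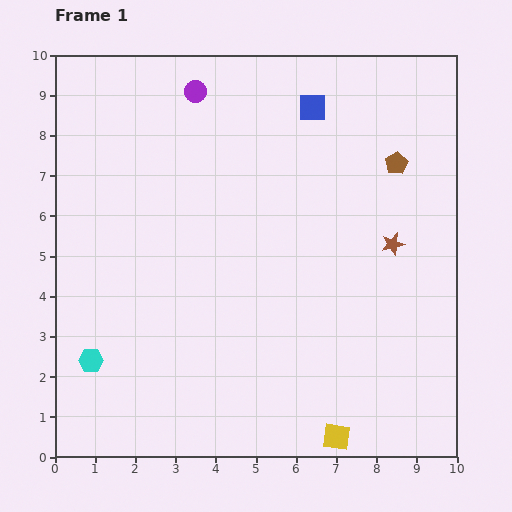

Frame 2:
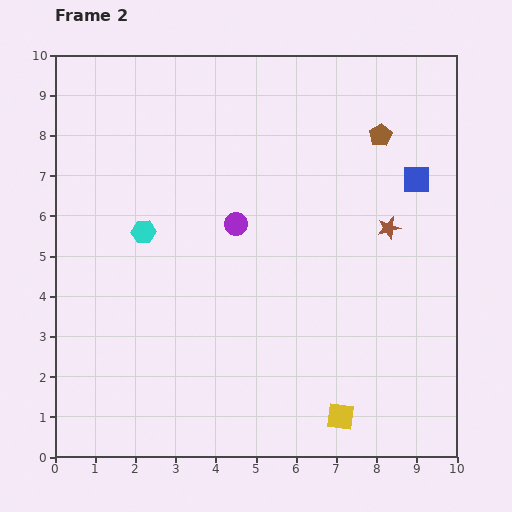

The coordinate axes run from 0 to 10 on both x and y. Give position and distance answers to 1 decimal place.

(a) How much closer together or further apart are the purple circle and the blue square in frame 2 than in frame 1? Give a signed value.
+1.7

Distance in frame 1: 2.9. Distance in frame 2: 4.6.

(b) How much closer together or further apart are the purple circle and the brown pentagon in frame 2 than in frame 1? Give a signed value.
-1.1

Distance in frame 1: 5.3. Distance in frame 2: 4.2.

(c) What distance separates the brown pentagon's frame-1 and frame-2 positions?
0.8

The brown pentagon moved from (8.5, 7.3) to (8.1, 8.0), a distance of √(0.4² + 0.7²) ≈ 0.8.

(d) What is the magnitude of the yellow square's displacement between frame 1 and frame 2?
0.5

The yellow square moved from (7.0, 0.5) to (7.1, 1.0), a distance of √(0.1² + 0.5²) ≈ 0.5.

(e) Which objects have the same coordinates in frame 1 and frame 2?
none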